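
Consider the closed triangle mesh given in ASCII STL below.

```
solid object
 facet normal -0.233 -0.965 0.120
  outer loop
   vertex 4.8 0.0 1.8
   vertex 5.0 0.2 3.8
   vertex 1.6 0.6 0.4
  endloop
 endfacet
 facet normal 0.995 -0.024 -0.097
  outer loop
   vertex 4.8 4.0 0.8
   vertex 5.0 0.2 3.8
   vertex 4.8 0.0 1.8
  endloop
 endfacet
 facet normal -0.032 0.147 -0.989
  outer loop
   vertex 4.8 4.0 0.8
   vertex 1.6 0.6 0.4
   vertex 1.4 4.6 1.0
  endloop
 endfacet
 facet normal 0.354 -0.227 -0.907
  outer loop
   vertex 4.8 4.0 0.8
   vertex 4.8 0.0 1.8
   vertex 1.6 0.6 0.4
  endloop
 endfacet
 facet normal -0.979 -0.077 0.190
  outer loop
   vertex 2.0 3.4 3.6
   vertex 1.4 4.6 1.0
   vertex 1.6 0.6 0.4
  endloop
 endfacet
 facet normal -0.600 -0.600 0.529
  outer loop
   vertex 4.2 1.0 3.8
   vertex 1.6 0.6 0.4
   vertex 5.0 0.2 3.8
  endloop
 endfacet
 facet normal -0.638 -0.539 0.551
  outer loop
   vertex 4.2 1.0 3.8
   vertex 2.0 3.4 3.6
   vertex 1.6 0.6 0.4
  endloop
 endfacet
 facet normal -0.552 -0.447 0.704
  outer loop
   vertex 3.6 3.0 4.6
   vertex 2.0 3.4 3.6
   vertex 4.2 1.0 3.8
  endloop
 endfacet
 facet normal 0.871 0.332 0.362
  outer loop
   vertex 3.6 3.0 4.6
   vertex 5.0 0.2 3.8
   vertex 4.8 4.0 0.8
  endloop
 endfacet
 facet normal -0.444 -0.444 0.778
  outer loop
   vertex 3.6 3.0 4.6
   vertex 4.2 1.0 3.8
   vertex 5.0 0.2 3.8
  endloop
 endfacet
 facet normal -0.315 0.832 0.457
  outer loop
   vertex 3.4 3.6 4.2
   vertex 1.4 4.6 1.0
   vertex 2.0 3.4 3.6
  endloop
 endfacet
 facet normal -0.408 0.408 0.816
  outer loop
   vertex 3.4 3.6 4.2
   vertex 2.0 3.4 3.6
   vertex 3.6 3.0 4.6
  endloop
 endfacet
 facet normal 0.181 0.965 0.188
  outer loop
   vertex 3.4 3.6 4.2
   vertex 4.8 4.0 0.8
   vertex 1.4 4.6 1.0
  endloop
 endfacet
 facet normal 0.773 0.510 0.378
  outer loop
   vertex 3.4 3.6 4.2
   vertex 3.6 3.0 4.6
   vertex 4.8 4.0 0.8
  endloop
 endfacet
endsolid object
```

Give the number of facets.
14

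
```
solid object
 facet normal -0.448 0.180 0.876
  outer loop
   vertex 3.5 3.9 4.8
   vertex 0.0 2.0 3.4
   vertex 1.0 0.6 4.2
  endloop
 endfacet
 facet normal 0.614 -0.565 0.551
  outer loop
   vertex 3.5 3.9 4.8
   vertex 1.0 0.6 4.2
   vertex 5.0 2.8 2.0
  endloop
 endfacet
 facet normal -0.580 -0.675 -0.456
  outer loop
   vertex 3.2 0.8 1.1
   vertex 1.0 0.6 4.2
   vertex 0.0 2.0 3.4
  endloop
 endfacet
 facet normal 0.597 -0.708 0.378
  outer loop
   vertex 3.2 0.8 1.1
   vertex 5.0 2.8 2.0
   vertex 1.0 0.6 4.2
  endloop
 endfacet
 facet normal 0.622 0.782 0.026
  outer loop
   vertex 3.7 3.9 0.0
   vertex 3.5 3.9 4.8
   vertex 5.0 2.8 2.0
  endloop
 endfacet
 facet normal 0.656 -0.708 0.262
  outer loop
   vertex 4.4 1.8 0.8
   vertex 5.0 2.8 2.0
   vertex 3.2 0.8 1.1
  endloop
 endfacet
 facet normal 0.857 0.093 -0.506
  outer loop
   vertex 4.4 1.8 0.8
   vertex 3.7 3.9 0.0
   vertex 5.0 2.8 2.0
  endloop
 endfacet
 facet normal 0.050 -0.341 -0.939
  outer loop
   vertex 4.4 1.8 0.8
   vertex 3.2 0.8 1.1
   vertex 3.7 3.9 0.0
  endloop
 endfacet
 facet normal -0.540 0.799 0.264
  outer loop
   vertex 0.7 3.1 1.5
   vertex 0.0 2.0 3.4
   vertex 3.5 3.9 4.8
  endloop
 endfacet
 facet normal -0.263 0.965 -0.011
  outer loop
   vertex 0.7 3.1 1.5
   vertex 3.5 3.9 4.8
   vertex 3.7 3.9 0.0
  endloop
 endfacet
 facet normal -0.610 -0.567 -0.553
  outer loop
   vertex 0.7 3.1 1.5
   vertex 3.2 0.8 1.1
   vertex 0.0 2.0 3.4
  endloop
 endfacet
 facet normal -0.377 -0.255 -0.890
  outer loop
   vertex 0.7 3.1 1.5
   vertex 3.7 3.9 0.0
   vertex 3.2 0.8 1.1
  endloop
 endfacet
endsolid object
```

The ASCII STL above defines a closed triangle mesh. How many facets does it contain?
12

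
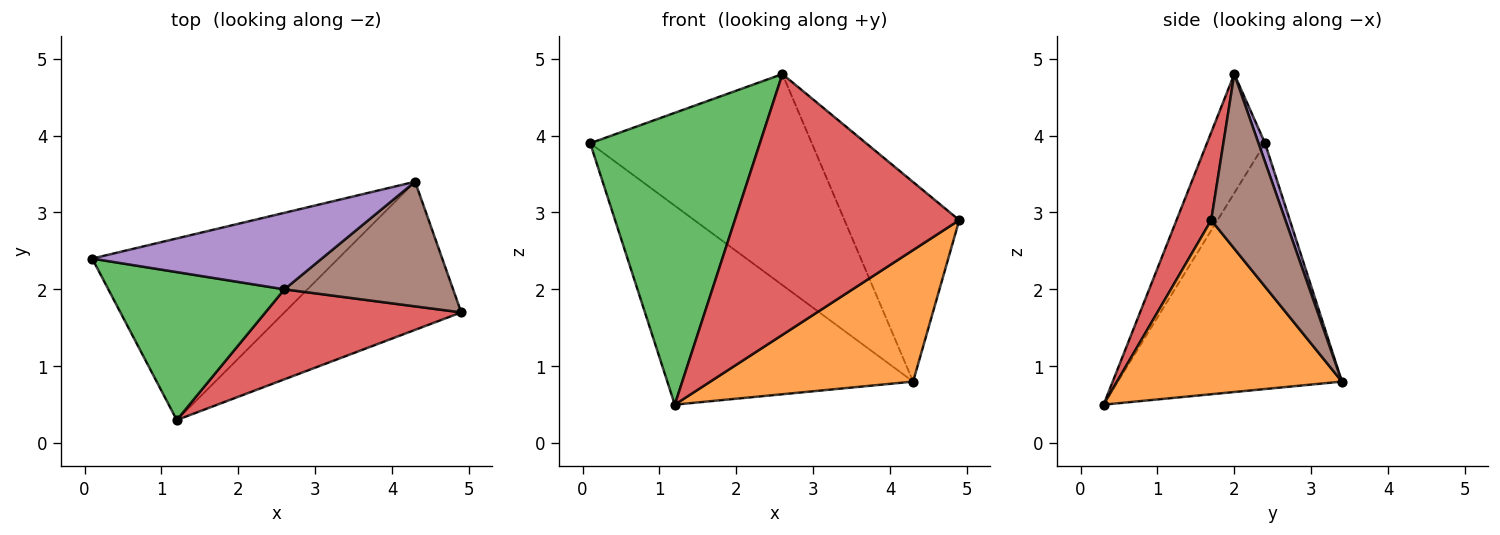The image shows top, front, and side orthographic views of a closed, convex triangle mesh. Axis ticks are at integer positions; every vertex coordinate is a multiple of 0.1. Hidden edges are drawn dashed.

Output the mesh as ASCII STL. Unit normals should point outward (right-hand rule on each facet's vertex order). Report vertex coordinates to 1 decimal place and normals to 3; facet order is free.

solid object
 facet normal -0.559 0.613 -0.559
  outer loop
   vertex 4.3 3.4 0.8
   vertex 1.2 0.3 0.5
   vertex 0.1 2.4 3.9
  endloop
 endfacet
 facet normal 0.593 -0.535 -0.602
  outer loop
   vertex 4.3 3.4 0.8
   vertex 4.9 1.7 2.9
   vertex 1.2 0.3 0.5
  endloop
 endfacet
 facet normal -0.292 -0.853 0.432
  outer loop
   vertex 2.6 2.0 4.8
   vertex 0.1 2.4 3.9
   vertex 1.2 0.3 0.5
  endloop
 endfacet
 facet normal 0.145 -0.935 0.323
  outer loop
   vertex 2.6 2.0 4.8
   vertex 1.2 0.3 0.5
   vertex 4.9 1.7 2.9
  endloop
 endfacet
 facet normal 0.028 0.940 0.341
  outer loop
   vertex 2.6 2.0 4.8
   vertex 4.3 3.4 0.8
   vertex 0.1 2.4 3.9
  endloop
 endfacet
 facet normal 0.481 0.744 0.465
  outer loop
   vertex 2.6 2.0 4.8
   vertex 4.9 1.7 2.9
   vertex 4.3 3.4 0.8
  endloop
 endfacet
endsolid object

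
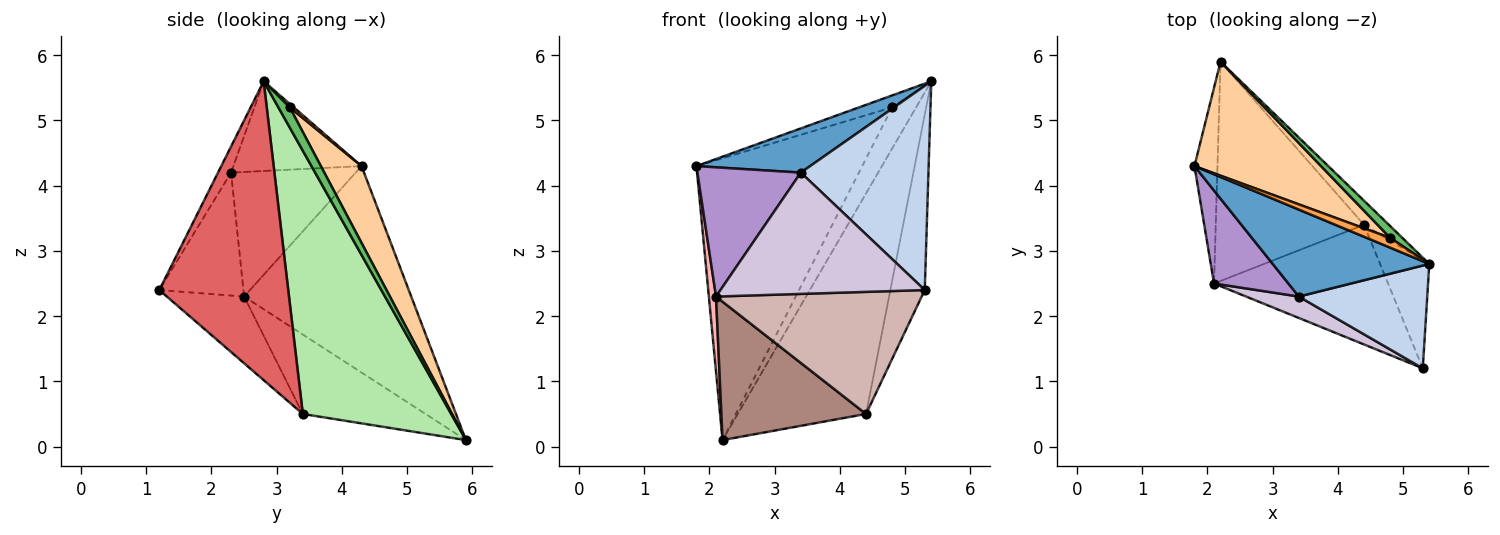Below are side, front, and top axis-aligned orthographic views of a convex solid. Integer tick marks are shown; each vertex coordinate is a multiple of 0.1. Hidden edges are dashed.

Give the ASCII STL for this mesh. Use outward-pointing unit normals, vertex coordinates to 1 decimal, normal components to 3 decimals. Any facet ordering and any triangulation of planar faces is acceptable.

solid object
 facet normal -0.455 -0.404 0.794
  outer loop
   vertex 3.4 2.3 4.2
   vertex 5.4 2.8 5.6
   vertex 1.8 4.3 4.3
  endloop
 endfacet
 facet normal -0.091 -0.890 0.448
  outer loop
   vertex 3.4 2.3 4.2
   vertex 5.3 1.2 2.4
   vertex 5.4 2.8 5.6
  endloop
 endfacet
 facet normal 0.093 0.771 0.630
  outer loop
   vertex 4.8 3.2 5.2
   vertex 1.8 4.3 4.3
   vertex 5.4 2.8 5.6
  endloop
 endfacet
 facet normal 0.222 0.904 0.366
  outer loop
   vertex 4.8 3.2 5.2
   vertex 2.2 5.9 0.1
   vertex 1.8 4.3 4.3
  endloop
 endfacet
 facet normal 0.415 0.874 0.251
  outer loop
   vertex 4.8 3.2 5.2
   vertex 5.4 2.8 5.6
   vertex 2.2 5.9 0.1
  endloop
 endfacet
 facet normal 0.754 0.653 -0.071
  outer loop
   vertex 4.4 3.4 0.5
   vertex 2.2 5.9 0.1
   vertex 5.4 2.8 5.6
  endloop
 endfacet
 facet normal 0.954 0.255 -0.157
  outer loop
   vertex 4.4 3.4 0.5
   vertex 5.4 2.8 5.6
   vertex 5.3 1.2 2.4
  endloop
 endfacet
 facet normal -0.993 -0.042 -0.111
  outer loop
   vertex 2.1 2.5 2.3
   vertex 1.8 4.3 4.3
   vertex 2.2 5.9 0.1
  endloop
 endfacet
 facet normal -0.699 -0.580 0.417
  outer loop
   vertex 2.1 2.5 2.3
   vertex 3.4 2.3 4.2
   vertex 1.8 4.3 4.3
  endloop
 endfacet
 facet normal -0.376 -0.913 0.161
  outer loop
   vertex 2.1 2.5 2.3
   vertex 5.3 1.2 2.4
   vertex 3.4 2.3 4.2
  endloop
 endfacet
 facet normal -0.413 -0.486 -0.770
  outer loop
   vertex 2.1 2.5 2.3
   vertex 2.2 5.9 0.1
   vertex 4.4 3.4 0.5
  endloop
 endfacet
 facet normal -0.259 -0.690 -0.676
  outer loop
   vertex 2.1 2.5 2.3
   vertex 4.4 3.4 0.5
   vertex 5.3 1.2 2.4
  endloop
 endfacet
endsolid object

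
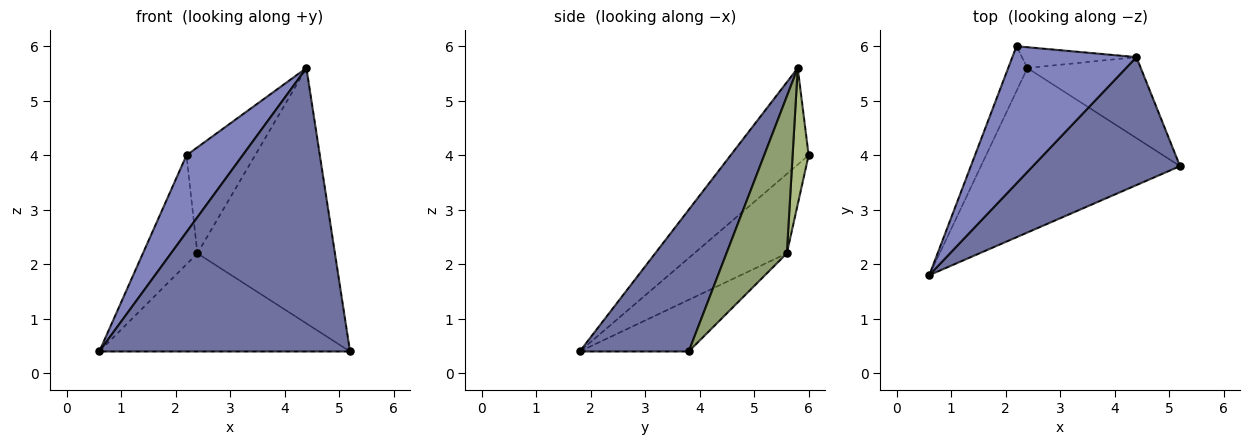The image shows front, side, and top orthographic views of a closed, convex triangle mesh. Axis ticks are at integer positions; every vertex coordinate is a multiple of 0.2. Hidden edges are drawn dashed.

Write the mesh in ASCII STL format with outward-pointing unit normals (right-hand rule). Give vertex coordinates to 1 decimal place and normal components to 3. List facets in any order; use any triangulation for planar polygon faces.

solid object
 facet normal 0.368 -0.847 0.383
  outer loop
   vertex 4.4 5.8 5.6
   vertex 0.6 1.8 0.4
   vertex 5.2 3.8 0.4
  endloop
 endfacet
 facet normal -0.562 -0.405 0.722
  outer loop
   vertex 4.4 5.8 5.6
   vertex 2.2 6.0 4.0
   vertex 0.6 1.8 0.4
  endloop
 endfacet
 facet normal -0.217 0.500 -0.838
  outer loop
   vertex 2.4 5.6 2.2
   vertex 5.2 3.8 0.4
   vertex 0.6 1.8 0.4
  endloop
 endfacet
 facet normal -0.844 0.496 -0.204
  outer loop
   vertex 2.4 5.6 2.2
   vertex 0.6 1.8 0.4
   vertex 2.2 6.0 4.0
  endloop
 endfacet
 facet normal 0.386 0.879 -0.279
  outer loop
   vertex 2.4 5.6 2.2
   vertex 4.4 5.8 5.6
   vertex 5.2 3.8 0.4
  endloop
 endfacet
 facet normal 0.223 0.956 -0.188
  outer loop
   vertex 2.4 5.6 2.2
   vertex 2.2 6.0 4.0
   vertex 4.4 5.8 5.6
  endloop
 endfacet
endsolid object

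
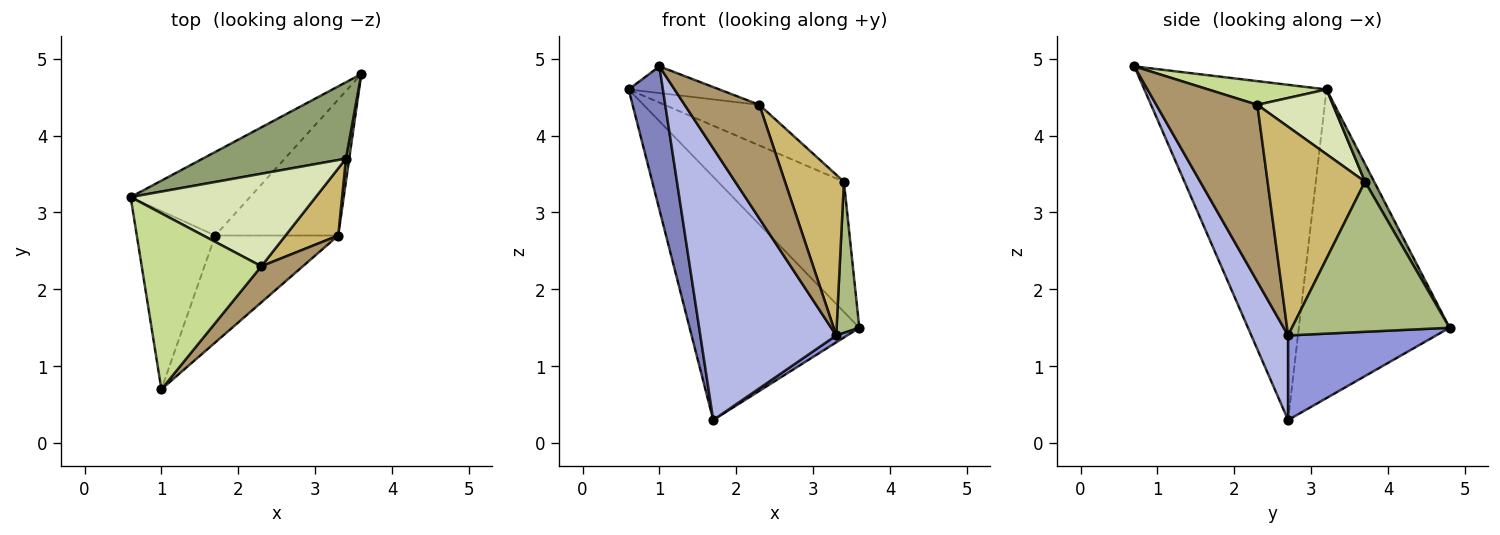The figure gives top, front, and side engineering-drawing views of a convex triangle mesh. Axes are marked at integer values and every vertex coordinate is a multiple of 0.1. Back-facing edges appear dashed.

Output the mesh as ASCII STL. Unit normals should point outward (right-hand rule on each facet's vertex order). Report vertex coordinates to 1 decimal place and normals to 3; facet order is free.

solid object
 facet normal -0.643 0.724 -0.249
  outer loop
   vertex 1.7 2.7 0.3
   vertex 0.6 3.2 4.6
   vertex 3.6 4.8 1.5
  endloop
 endfacet
 facet normal -0.958 -0.180 -0.224
  outer loop
   vertex 1.7 2.7 0.3
   vertex 1.0 0.7 4.9
   vertex 0.6 3.2 4.6
  endloop
 endfacet
 facet normal 0.566 -0.042 -0.823
  outer loop
   vertex 3.3 2.7 1.4
   vertex 1.7 2.7 0.3
   vertex 3.6 4.8 1.5
  endloop
 endfacet
 facet normal 0.244 -0.902 -0.355
  outer loop
   vertex 3.3 2.7 1.4
   vertex 1.0 0.7 4.9
   vertex 1.7 2.7 0.3
  endloop
 endfacet
 facet normal 0.063 0.861 0.505
  outer loop
   vertex 3.4 3.7 3.4
   vertex 3.6 4.8 1.5
   vertex 0.6 3.2 4.6
  endloop
 endfacet
 facet normal 0.990 -0.142 0.022
  outer loop
   vertex 3.4 3.7 3.4
   vertex 3.3 2.7 1.4
   vertex 3.6 4.8 1.5
  endloop
 endfacet
 facet normal 0.192 0.147 0.970
  outer loop
   vertex 2.3 2.3 4.4
   vertex 0.6 3.2 4.6
   vertex 1.0 0.7 4.9
  endloop
 endfacet
 facet normal 0.305 0.383 0.872
  outer loop
   vertex 2.3 2.3 4.4
   vertex 3.4 3.7 3.4
   vertex 0.6 3.2 4.6
  endloop
 endfacet
 facet normal 0.790 -0.584 0.186
  outer loop
   vertex 2.3 2.3 4.4
   vertex 1.0 0.7 4.9
   vertex 3.3 2.7 1.4
  endloop
 endfacet
 facet normal 0.836 -0.506 0.211
  outer loop
   vertex 2.3 2.3 4.4
   vertex 3.3 2.7 1.4
   vertex 3.4 3.7 3.4
  endloop
 endfacet
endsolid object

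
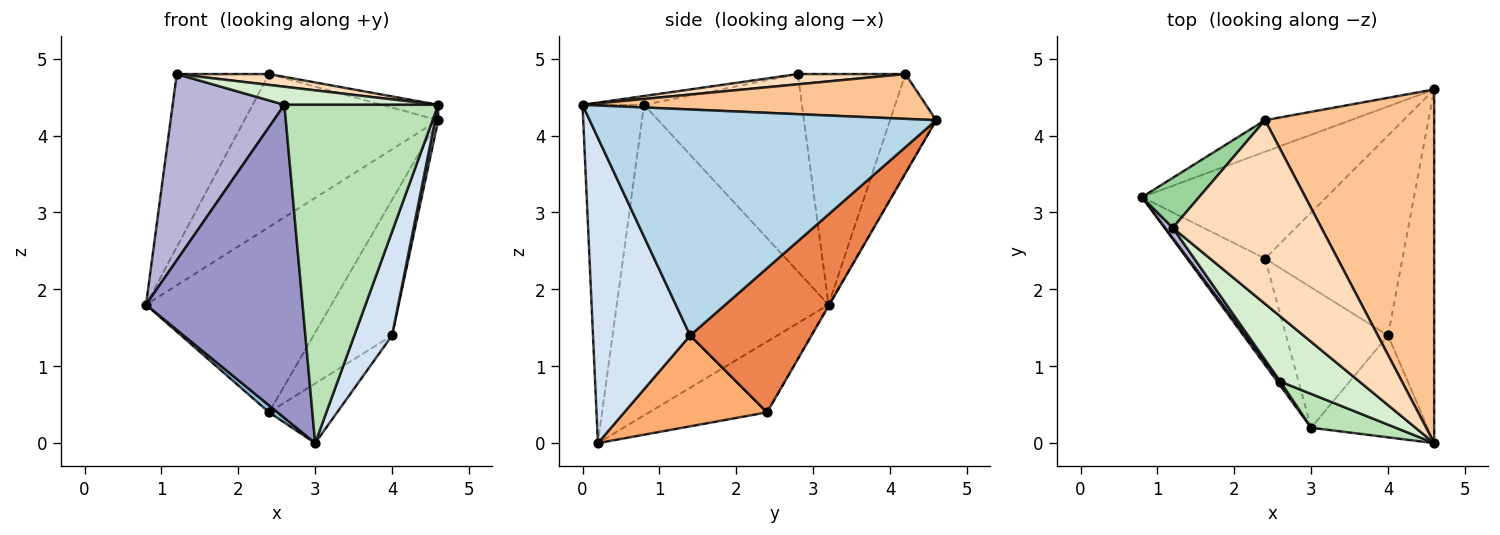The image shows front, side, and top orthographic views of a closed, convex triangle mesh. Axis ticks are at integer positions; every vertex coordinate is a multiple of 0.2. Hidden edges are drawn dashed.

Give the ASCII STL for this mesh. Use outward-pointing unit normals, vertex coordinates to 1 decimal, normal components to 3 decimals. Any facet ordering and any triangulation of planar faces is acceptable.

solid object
 facet normal -0.004 0.866 -0.499
  outer loop
   vertex 2.4 2.4 0.4
   vertex 0.8 3.2 1.8
   vertex 4.6 4.6 4.2
  endloop
 endfacet
 facet normal -0.671 -0.049 -0.740
  outer loop
   vertex 2.4 2.4 0.4
   vertex 3.0 0.2 0.0
   vertex 0.8 3.2 1.8
  endloop
 endfacet
 facet normal 0.980 -0.009 -0.200
  outer loop
   vertex 4.0 1.4 1.4
   vertex 4.6 4.6 4.2
   vertex 4.6 0.0 4.4
  endloop
 endfacet
 facet normal 0.878 -0.341 -0.335
  outer loop
   vertex 4.0 1.4 1.4
   vertex 4.6 0.0 4.4
   vertex 3.0 0.2 0.0
  endloop
 endfacet
 facet normal 0.656 0.424 -0.625
  outer loop
   vertex 4.0 1.4 1.4
   vertex 2.4 2.4 0.4
   vertex 4.6 4.6 4.2
  endloop
 endfacet
 facet normal 0.634 0.302 -0.712
  outer loop
   vertex 4.0 1.4 1.4
   vertex 3.0 0.2 0.0
   vertex 2.4 2.4 0.4
  endloop
 endfacet
 facet normal 0.256 0.042 0.966
  outer loop
   vertex 2.4 4.2 4.8
   vertex 4.6 0.0 4.4
   vertex 4.6 4.6 4.2
  endloop
 endfacet
 facet normal 0.069 -0.059 0.996
  outer loop
   vertex 2.4 4.2 4.8
   vertex 1.2 2.8 4.8
   vertex 4.6 0.0 4.4
  endloop
 endfacet
 facet normal -0.227 0.954 -0.197
  outer loop
   vertex 2.4 4.2 4.8
   vertex 4.6 4.6 4.2
   vertex 0.8 3.2 1.8
  endloop
 endfacet
 facet normal -0.746 0.640 0.185
  outer loop
   vertex 2.4 4.2 4.8
   vertex 0.8 3.2 1.8
   vertex 1.2 2.8 4.8
  endloop
 endfacet
 facet normal -0.370 -0.925 0.092
  outer loop
   vertex 2.6 0.8 4.4
   vertex 3.0 0.2 0.0
   vertex 4.6 0.0 4.4
  endloop
 endfacet
 facet normal -0.106 -0.266 0.958
  outer loop
   vertex 2.6 0.8 4.4
   vertex 4.6 0.0 4.4
   vertex 1.2 2.8 4.8
  endloop
 endfacet
 facet normal -0.804 -0.594 0.008
  outer loop
   vertex 2.6 0.8 4.4
   vertex 0.8 3.2 1.8
   vertex 3.0 0.2 0.0
  endloop
 endfacet
 facet normal -0.816 -0.577 0.032
  outer loop
   vertex 2.6 0.8 4.4
   vertex 1.2 2.8 4.8
   vertex 0.8 3.2 1.8
  endloop
 endfacet
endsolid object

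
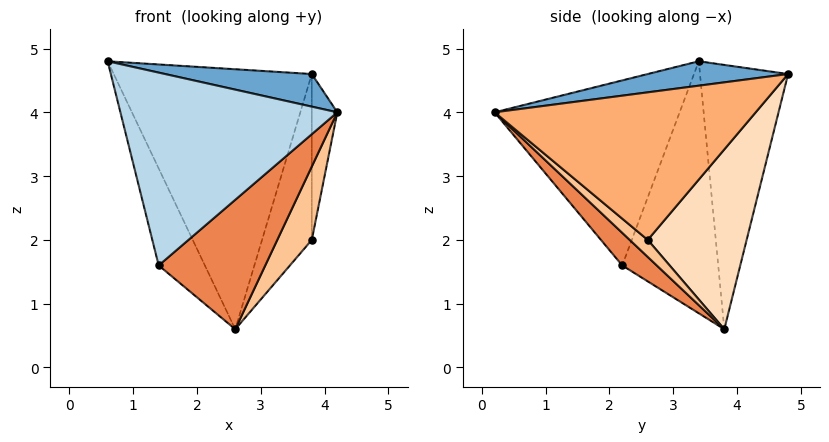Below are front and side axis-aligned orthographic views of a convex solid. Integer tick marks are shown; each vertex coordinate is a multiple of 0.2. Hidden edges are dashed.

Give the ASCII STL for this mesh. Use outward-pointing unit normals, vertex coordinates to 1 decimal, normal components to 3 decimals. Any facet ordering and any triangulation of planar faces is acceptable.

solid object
 facet normal 0.114 -0.119 0.986
  outer loop
   vertex 3.8 4.8 4.6
   vertex 0.6 3.4 4.8
   vertex 4.2 0.2 4.0
  endloop
 endfacet
 facet normal -0.404 0.909 -0.106
  outer loop
   vertex 2.6 3.8 0.6
   vertex 0.6 3.4 4.8
   vertex 3.8 4.8 4.6
  endloop
 endfacet
 facet normal -0.644 -0.755 0.122
  outer loop
   vertex 1.4 2.2 1.6
   vertex 4.2 0.2 4.0
   vertex 0.6 3.4 4.8
  endloop
 endfacet
 facet normal -0.840 0.404 -0.362
  outer loop
   vertex 1.4 2.2 1.6
   vertex 0.6 3.4 4.8
   vertex 2.6 3.8 0.6
  endloop
 endfacet
 facet normal 0.202 -0.624 -0.755
  outer loop
   vertex 1.4 2.2 1.6
   vertex 2.6 3.8 0.6
   vertex 4.2 0.2 4.0
  endloop
 endfacet
 facet normal 0.992 0.097 -0.082
  outer loop
   vertex 3.8 2.6 2.0
   vertex 3.8 4.8 4.6
   vertex 4.2 0.2 4.0
  endloop
 endfacet
 facet normal 0.303 -0.580 -0.756
  outer loop
   vertex 3.8 2.6 2.0
   vertex 4.2 0.2 4.0
   vertex 2.6 3.8 0.6
  endloop
 endfacet
 facet normal 0.835 0.420 -0.356
  outer loop
   vertex 3.8 2.6 2.0
   vertex 2.6 3.8 0.6
   vertex 3.8 4.8 4.6
  endloop
 endfacet
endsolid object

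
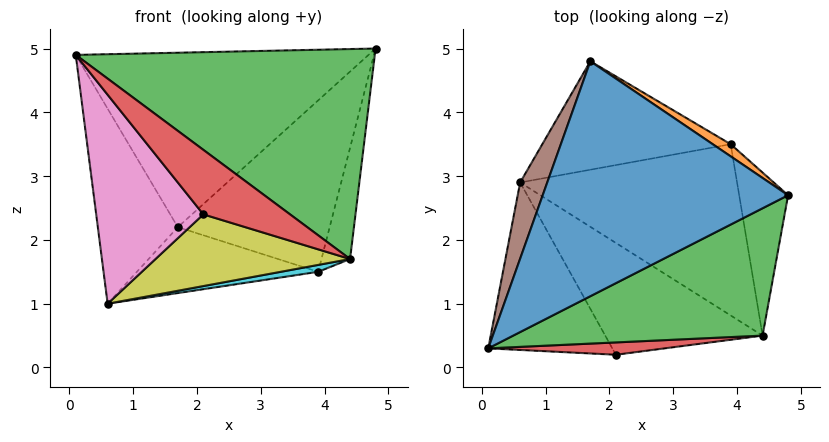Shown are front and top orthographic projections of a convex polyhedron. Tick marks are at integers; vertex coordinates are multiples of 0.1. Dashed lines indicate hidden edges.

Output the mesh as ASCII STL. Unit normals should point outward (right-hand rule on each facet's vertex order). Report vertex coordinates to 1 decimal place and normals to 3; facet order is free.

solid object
 facet normal -0.306 0.567 0.764
  outer loop
   vertex 1.7 4.8 2.2
   vertex 0.1 0.3 4.9
   vertex 4.8 2.7 5.0
  endloop
 endfacet
 facet normal 0.522 0.851 0.060
  outer loop
   vertex 3.9 3.5 1.5
   vertex 1.7 4.8 2.2
   vertex 4.8 2.7 5.0
  endloop
 endfacet
 facet normal 0.392 -0.787 0.477
  outer loop
   vertex 4.4 0.5 1.7
   vertex 4.8 2.7 5.0
   vertex 0.1 0.3 4.9
  endloop
 endfacet
 facet normal 0.182 -0.966 0.184
  outer loop
   vertex 4.4 0.5 1.7
   vertex 0.1 0.3 4.9
   vertex 2.1 0.2 2.4
  endloop
 endfacet
 facet normal 0.966 0.147 -0.215
  outer loop
   vertex 4.4 0.5 1.7
   vertex 3.9 3.5 1.5
   vertex 4.8 2.7 5.0
  endloop
 endfacet
 facet normal -0.895 0.416 0.162
  outer loop
   vertex 0.6 2.9 1.0
   vertex 0.1 0.3 4.9
   vertex 1.7 4.8 2.2
  endloop
 endfacet
 facet normal -0.634 -0.603 -0.483
  outer loop
   vertex 0.6 2.9 1.0
   vertex 2.1 0.2 2.4
   vertex 0.1 0.3 4.9
  endloop
 endfacet
 facet normal 0.035 0.519 -0.854
  outer loop
   vertex 0.6 2.9 1.0
   vertex 1.7 4.8 2.2
   vertex 3.9 3.5 1.5
  endloop
 endfacet
 facet normal -0.183 -0.531 -0.828
  outer loop
   vertex 0.6 2.9 1.0
   vertex 4.4 0.5 1.7
   vertex 2.1 0.2 2.4
  endloop
 endfacet
 facet normal 0.157 -0.040 -0.987
  outer loop
   vertex 0.6 2.9 1.0
   vertex 3.9 3.5 1.5
   vertex 4.4 0.5 1.7
  endloop
 endfacet
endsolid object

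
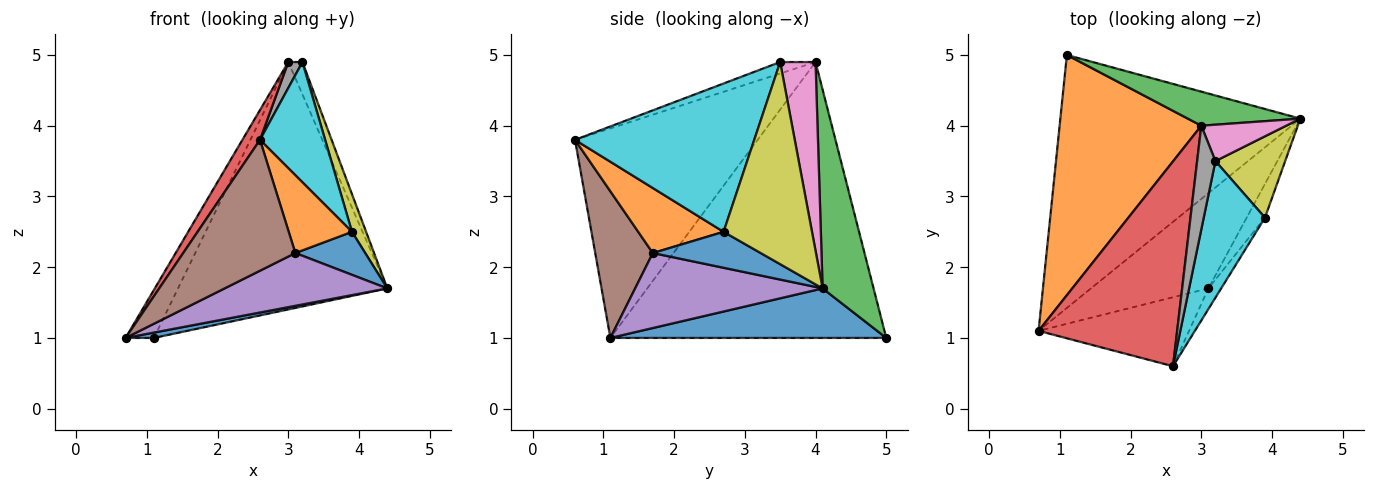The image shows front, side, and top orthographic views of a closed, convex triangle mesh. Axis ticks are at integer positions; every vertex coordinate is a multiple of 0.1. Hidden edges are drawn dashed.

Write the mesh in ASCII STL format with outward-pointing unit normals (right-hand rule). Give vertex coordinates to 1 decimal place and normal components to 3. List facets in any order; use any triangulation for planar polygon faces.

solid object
 facet normal 0.202 -0.021 -0.979
  outer loop
   vertex 1.1 5.0 1.0
   vertex 4.4 4.1 1.7
   vertex 0.7 1.1 1.0
  endloop
 endfacet
 facet normal -0.886 0.091 0.455
  outer loop
   vertex 3.0 4.0 4.9
   vertex 1.1 5.0 1.0
   vertex 0.7 1.1 1.0
  endloop
 endfacet
 facet normal 0.234 0.963 0.133
  outer loop
   vertex 3.0 4.0 4.9
   vertex 4.4 4.1 1.7
   vertex 1.1 5.0 1.0
  endloop
 endfacet
 facet normal -0.831 -0.080 0.550
  outer loop
   vertex 2.6 0.6 3.8
   vertex 3.0 4.0 4.9
   vertex 0.7 1.1 1.0
  endloop
 endfacet
 facet normal 0.488 -0.423 -0.764
  outer loop
   vertex 3.1 1.7 2.2
   vertex 0.7 1.1 1.0
   vertex 4.4 4.1 1.7
  endloop
 endfacet
 facet normal 0.414 -0.805 -0.424
  outer loop
   vertex 3.1 1.7 2.2
   vertex 2.6 0.6 3.8
   vertex 0.7 1.1 1.0
  endloop
 endfacet
 facet normal 0.857 0.343 0.386
  outer loop
   vertex 3.2 3.5 4.9
   vertex 4.4 4.1 1.7
   vertex 3.0 4.0 4.9
  endloop
 endfacet
 facet normal -0.518 -0.207 0.830
  outer loop
   vertex 3.2 3.5 4.9
   vertex 3.0 4.0 4.9
   vertex 2.6 0.6 3.8
  endloop
 endfacet
 facet normal 0.935 -0.150 0.322
  outer loop
   vertex 3.9 2.7 2.5
   vertex 4.4 4.1 1.7
   vertex 3.2 3.5 4.9
  endloop
 endfacet
 facet normal 0.876 -0.318 0.362
  outer loop
   vertex 3.9 2.7 2.5
   vertex 3.2 3.5 4.9
   vertex 2.6 0.6 3.8
  endloop
 endfacet
 facet normal 0.772 -0.500 -0.392
  outer loop
   vertex 3.9 2.7 2.5
   vertex 3.1 1.7 2.2
   vertex 4.4 4.1 1.7
  endloop
 endfacet
 facet normal 0.794 -0.588 -0.156
  outer loop
   vertex 3.9 2.7 2.5
   vertex 2.6 0.6 3.8
   vertex 3.1 1.7 2.2
  endloop
 endfacet
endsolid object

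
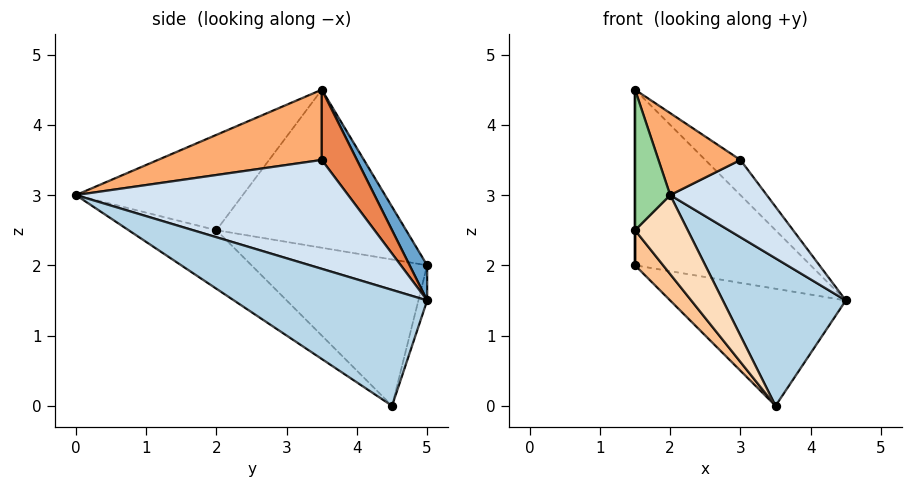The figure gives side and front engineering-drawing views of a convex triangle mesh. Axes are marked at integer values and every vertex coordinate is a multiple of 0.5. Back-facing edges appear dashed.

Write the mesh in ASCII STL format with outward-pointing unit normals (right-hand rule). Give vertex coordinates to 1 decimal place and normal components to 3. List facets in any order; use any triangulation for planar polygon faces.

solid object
 facet normal 0.085 0.854 0.513
  outer loop
   vertex 1.5 3.5 4.5
   vertex 4.5 5.0 1.5
   vertex 1.5 5.0 2.0
  endloop
 endfacet
 facet normal -0.048 0.957 -0.287
  outer loop
   vertex 3.5 4.5 0.0
   vertex 1.5 5.0 2.0
   vertex 4.5 5.0 1.5
  endloop
 endfacet
 facet normal 0.788 -0.501 -0.358
  outer loop
   vertex 3.5 4.5 0.0
   vertex 4.5 5.0 1.5
   vertex 2.0 0.0 3.0
  endloop
 endfacet
 facet normal 0.857 -0.304 0.415
  outer loop
   vertex 3.0 3.5 3.5
   vertex 2.0 0.0 3.0
   vertex 4.5 5.0 1.5
  endloop
 endfacet
 facet normal 0.485 0.485 0.728
  outer loop
   vertex 3.0 3.5 3.5
   vertex 4.5 5.0 1.5
   vertex 1.5 3.5 4.5
  endloop
 endfacet
 facet normal 0.535 -0.267 0.802
  outer loop
   vertex 3.0 3.5 3.5
   vertex 1.5 3.5 4.5
   vertex 2.0 0.0 3.0
  endloop
 endfacet
 facet normal -0.717 -0.115 -0.688
  outer loop
   vertex 1.5 2.0 2.5
   vertex 1.5 5.0 2.0
   vertex 3.5 4.5 0.0
  endloop
 endfacet
 facet normal -0.549 -0.329 -0.768
  outer loop
   vertex 1.5 2.0 2.5
   vertex 3.5 4.5 0.0
   vertex 2.0 0.0 3.0
  endloop
 endfacet
 facet normal -1.000 0.000 0.000
  outer loop
   vertex 1.5 2.0 2.5
   vertex 1.5 3.5 4.5
   vertex 1.5 5.0 2.0
  endloop
 endfacet
 facet normal -0.967 -0.204 0.153
  outer loop
   vertex 1.5 2.0 2.5
   vertex 2.0 0.0 3.0
   vertex 1.5 3.5 4.5
  endloop
 endfacet
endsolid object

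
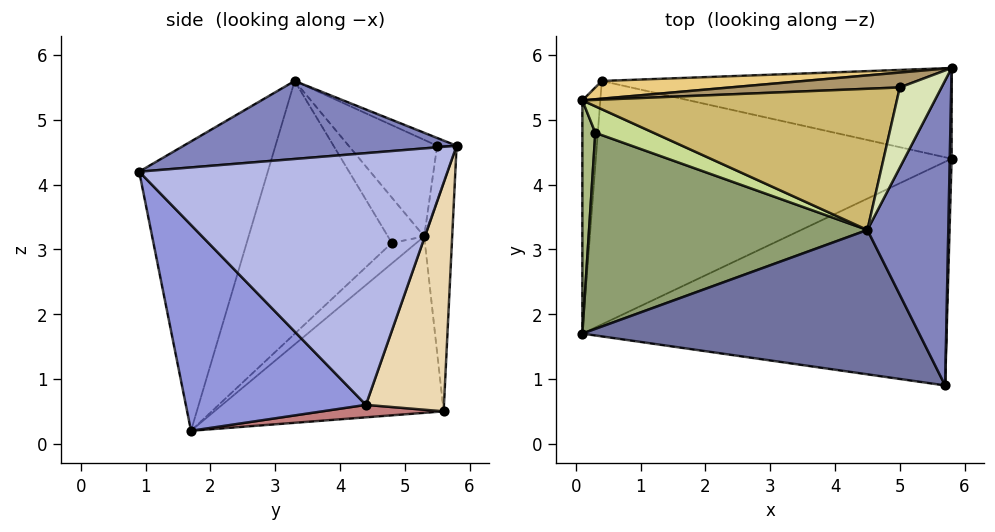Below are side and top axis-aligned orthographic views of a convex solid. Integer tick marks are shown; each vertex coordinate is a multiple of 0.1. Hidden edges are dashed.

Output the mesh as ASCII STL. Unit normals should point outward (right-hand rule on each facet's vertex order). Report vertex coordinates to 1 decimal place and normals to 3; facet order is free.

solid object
 facet normal -0.517 -0.609 0.602
  outer loop
   vertex 4.5 3.3 5.6
   vertex 0.1 1.7 0.2
   vertex 5.7 0.9 4.2
  endloop
 endfacet
 facet normal 0.692 -0.073 0.718
  outer loop
   vertex 4.5 3.3 5.6
   vertex 5.7 0.9 4.2
   vertex 5.8 5.8 4.6
  endloop
 endfacet
 facet normal 0.364 -0.673 -0.644
  outer loop
   vertex 5.8 4.4 0.6
   vertex 5.7 0.9 4.2
   vertex 0.1 1.7 0.2
  endloop
 endfacet
 facet normal 1.000 -0.021 0.007
  outer loop
   vertex 5.8 4.4 0.6
   vertex 5.8 5.8 4.6
   vertex 5.7 0.9 4.2
  endloop
 endfacet
 facet normal -0.564 -0.544 0.621
  outer loop
   vertex 0.3 4.8 3.1
   vertex 0.1 1.7 0.2
   vertex 4.5 3.3 5.6
  endloop
 endfacet
 facet normal -0.772 -0.407 0.488
  outer loop
   vertex 0.3 4.8 3.1
   vertex 0.1 5.3 3.2
   vertex 0.1 1.7 0.2
  endloop
 endfacet
 facet normal -0.569 -0.374 0.732
  outer loop
   vertex 0.3 4.8 3.1
   vertex 4.5 3.3 5.6
   vertex 0.1 5.3 3.2
  endloop
 endfacet
 facet normal -0.165 0.439 0.883
  outer loop
   vertex 5.0 5.5 4.6
   vertex 4.5 3.3 5.6
   vertex 5.8 5.8 4.6
  endloop
 endfacet
 facet normal -0.237 0.631 0.738
  outer loop
   vertex 5.0 5.5 4.6
   vertex 5.8 5.8 4.6
   vertex 0.1 5.3 3.2
  endloop
 endfacet
 facet normal -0.262 0.448 0.855
  outer loop
   vertex 5.0 5.5 4.6
   vertex 0.1 5.3 3.2
   vertex 4.5 3.3 5.6
  endloop
 endfacet
 facet normal -0.111 0.989 0.098
  outer loop
   vertex 0.4 5.6 0.5
   vertex 0.1 5.3 3.2
   vertex 5.8 5.8 4.6
  endloop
 endfacet
 facet normal 0.211 0.923 -0.323
  outer loop
   vertex 0.4 5.6 0.5
   vertex 5.8 5.8 4.6
   vertex 5.8 4.4 0.6
  endloop
 endfacet
 facet normal -0.991 0.084 -0.101
  outer loop
   vertex 0.4 5.6 0.5
   vertex 0.1 1.7 0.2
   vertex 0.1 5.3 3.2
  endloop
 endfacet
 facet normal 0.035 0.074 -0.997
  outer loop
   vertex 0.4 5.6 0.5
   vertex 5.8 4.4 0.6
   vertex 0.1 1.7 0.2
  endloop
 endfacet
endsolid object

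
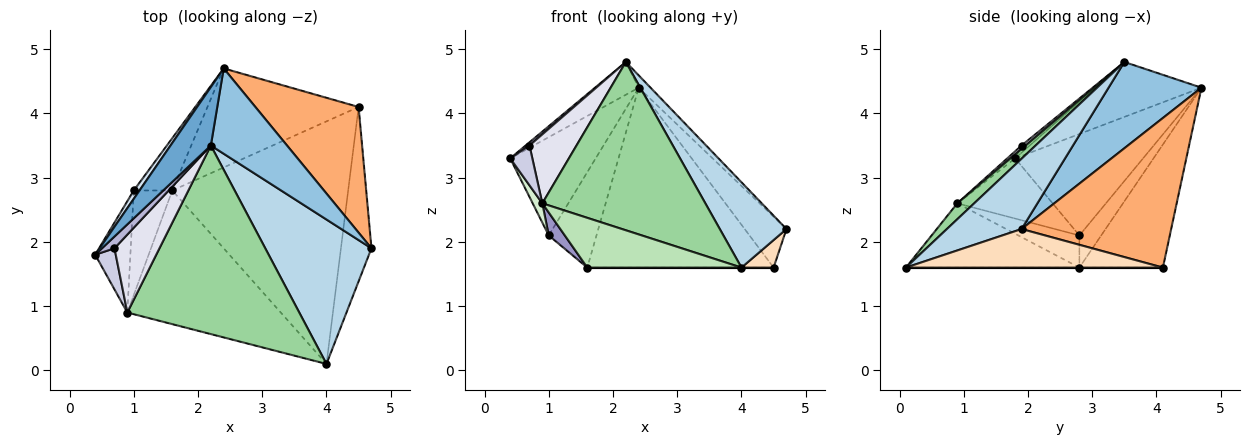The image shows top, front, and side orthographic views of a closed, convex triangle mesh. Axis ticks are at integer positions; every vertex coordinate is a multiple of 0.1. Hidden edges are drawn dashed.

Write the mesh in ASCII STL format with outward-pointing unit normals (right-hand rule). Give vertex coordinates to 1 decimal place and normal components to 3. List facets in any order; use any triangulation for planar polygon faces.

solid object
 facet normal -0.765 0.315 0.562
  outer loop
   vertex 2.2 3.5 4.8
   vertex 2.4 4.7 4.4
   vertex 0.4 1.8 3.3
  endloop
 endfacet
 facet normal 0.746 0.095 0.659
  outer loop
   vertex 2.2 3.5 4.8
   vertex 4.7 1.9 2.2
   vertex 2.4 4.7 4.4
  endloop
 endfacet
 facet normal 0.495 -0.442 0.748
  outer loop
   vertex 4.0 0.1 1.6
   vertex 4.7 1.9 2.2
   vertex 2.2 3.5 4.8
  endloop
 endfacet
 facet normal -0.831 0.555 0.047
  outer loop
   vertex 1.0 2.8 2.1
   vertex 0.4 1.8 3.3
   vertex 2.4 4.7 4.4
  endloop
 endfacet
 facet normal -0.372 0.814 -0.446
  outer loop
   vertex 1.0 2.8 2.1
   vertex 2.4 4.7 4.4
   vertex 1.6 2.8 1.6
  endloop
 endfacet
 facet normal 0.802 0.224 0.554
  outer loop
   vertex 4.5 4.1 1.6
   vertex 2.4 4.7 4.4
   vertex 4.7 1.9 2.2
  endloop
 endfacet
 facet normal -0.366 0.815 -0.449
  outer loop
   vertex 4.5 4.1 1.6
   vertex 1.6 2.8 1.6
   vertex 2.4 4.7 4.4
  endloop
 endfacet
 facet normal 0.780 -0.098 -0.618
  outer loop
   vertex 4.5 4.1 1.6
   vertex 4.7 1.9 2.2
   vertex 4.0 0.1 1.6
  endloop
 endfacet
 facet normal 0.000 0.000 -1.000
  outer loop
   vertex 4.5 4.1 1.6
   vertex 4.0 0.1 1.6
   vertex 1.6 2.8 1.6
  endloop
 endfacet
 facet normal 0.069 -0.664 0.744
  outer loop
   vertex 0.9 0.9 2.6
   vertex 4.0 0.1 1.6
   vertex 2.2 3.5 4.8
  endloop
 endfacet
 facet normal -0.365 -0.325 -0.872
  outer loop
   vertex 0.9 0.9 2.6
   vertex 1.6 2.8 1.6
   vertex 4.0 0.1 1.6
  endloop
 endfacet
 facet normal -0.860 -0.087 -0.503
  outer loop
   vertex 0.9 0.9 2.6
   vertex 0.4 1.8 3.3
   vertex 1.0 2.8 2.1
  endloop
 endfacet
 facet normal -0.631 -0.166 -0.758
  outer loop
   vertex 0.9 0.9 2.6
   vertex 1.0 2.8 2.1
   vertex 1.6 2.8 1.6
  endloop
 endfacet
 facet normal -0.486 -0.230 0.843
  outer loop
   vertex 0.7 1.9 3.5
   vertex 2.2 3.5 4.8
   vertex 0.4 1.8 3.3
  endloop
 endfacet
 facet normal -0.240 -0.676 0.697
  outer loop
   vertex 0.7 1.9 3.5
   vertex 0.4 1.8 3.3
   vertex 0.9 0.9 2.6
  endloop
 endfacet
 facet normal 0.058 -0.661 0.748
  outer loop
   vertex 0.7 1.9 3.5
   vertex 0.9 0.9 2.6
   vertex 2.2 3.5 4.8
  endloop
 endfacet
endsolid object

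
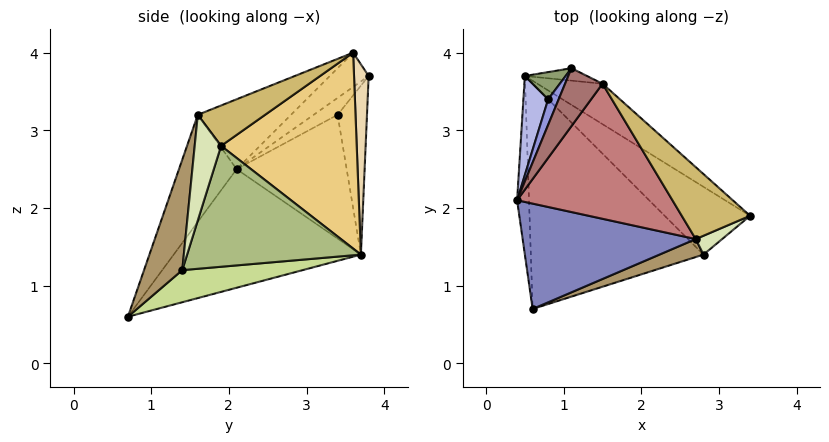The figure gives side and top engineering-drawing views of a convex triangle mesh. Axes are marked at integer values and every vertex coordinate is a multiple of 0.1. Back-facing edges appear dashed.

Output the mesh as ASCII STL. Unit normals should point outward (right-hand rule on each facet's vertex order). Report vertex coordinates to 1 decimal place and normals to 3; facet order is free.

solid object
 facet normal -0.995 -0.007 -0.100
  outer loop
   vertex 0.5 3.7 1.4
   vertex 0.6 0.7 0.6
   vertex 0.4 2.1 2.5
  endloop
 endfacet
 facet normal -0.332 -0.776 0.537
  outer loop
   vertex 2.7 1.6 3.2
   vertex 0.4 2.1 2.5
   vertex 0.6 0.7 0.6
  endloop
 endfacet
 facet normal -0.849 -0.023 0.528
  outer loop
   vertex 0.8 3.4 3.2
   vertex 0.4 2.1 2.5
   vertex 1.1 3.8 3.7
  endloop
 endfacet
 facet normal -0.962 0.192 0.192
  outer loop
   vertex 0.8 3.4 3.2
   vertex 0.5 3.7 1.4
   vertex 0.4 2.1 2.5
  endloop
 endfacet
 facet normal -0.891 0.399 0.215
  outer loop
   vertex 0.8 3.4 3.2
   vertex 1.1 3.8 3.7
   vertex 0.5 3.7 1.4
  endloop
 endfacet
 facet normal 0.617 0.655 -0.436
  outer loop
   vertex 2.8 1.4 1.2
   vertex 0.5 3.7 1.4
   vertex 3.4 1.9 2.8
  endloop
 endfacet
 facet normal 0.177 0.259 -0.950
  outer loop
   vertex 2.8 1.4 1.2
   vertex 0.6 0.7 0.6
   vertex 0.5 3.7 1.4
  endloop
 endfacet
 facet normal 0.444 -0.889 0.111
  outer loop
   vertex 2.8 1.4 1.2
   vertex 3.4 1.9 2.8
   vertex 2.7 1.6 3.2
  endloop
 endfacet
 facet normal 0.274 -0.955 0.109
  outer loop
   vertex 2.8 1.4 1.2
   vertex 2.7 1.6 3.2
   vertex 0.6 0.7 0.6
  endloop
 endfacet
 facet normal 0.508 -0.039 0.860
  outer loop
   vertex 1.5 3.6 4.0
   vertex 2.7 1.6 3.2
   vertex 3.4 1.9 2.8
  endloop
 endfacet
 facet normal 0.583 0.789 -0.194
  outer loop
   vertex 1.5 3.6 4.0
   vertex 3.4 1.9 2.8
   vertex 0.5 3.7 1.4
  endloop
 endfacet
 facet normal 0.543 0.821 -0.177
  outer loop
   vertex 1.5 3.6 4.0
   vertex 0.5 3.7 1.4
   vertex 1.1 3.8 3.7
  endloop
 endfacet
 facet normal -0.656 -0.236 0.717
  outer loop
   vertex 1.5 3.6 4.0
   vertex 1.1 3.8 3.7
   vertex 0.4 2.1 2.5
  endloop
 endfacet
 facet normal -0.350 -0.521 0.778
  outer loop
   vertex 1.5 3.6 4.0
   vertex 0.4 2.1 2.5
   vertex 2.7 1.6 3.2
  endloop
 endfacet
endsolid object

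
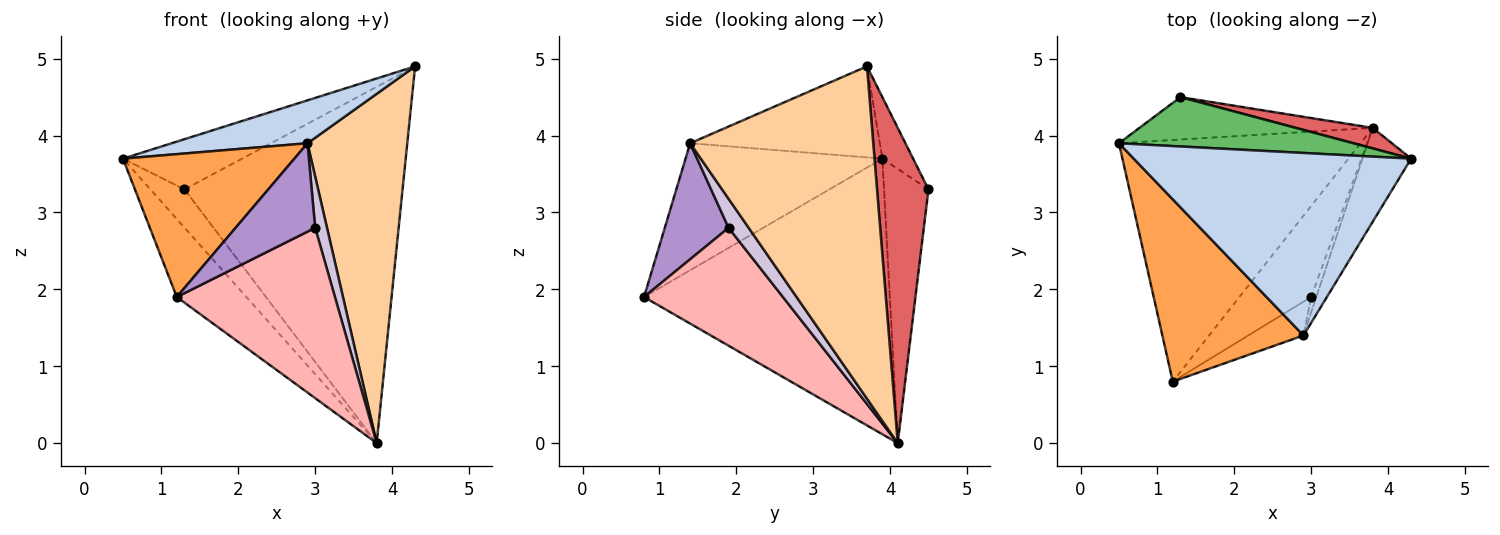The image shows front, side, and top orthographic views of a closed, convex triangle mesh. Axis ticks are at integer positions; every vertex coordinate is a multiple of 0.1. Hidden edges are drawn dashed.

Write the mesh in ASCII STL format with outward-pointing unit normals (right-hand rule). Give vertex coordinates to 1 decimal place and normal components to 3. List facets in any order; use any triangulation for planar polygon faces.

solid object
 facet normal -0.735 0.208 -0.645
  outer loop
   vertex 3.8 4.1 0.0
   vertex 1.2 0.8 1.9
   vertex 0.5 3.9 3.7
  endloop
 endfacet
 facet normal -0.304 -0.218 0.927
  outer loop
   vertex 2.9 1.4 3.9
   vertex 4.3 3.7 4.9
   vertex 0.5 3.9 3.7
  endloop
 endfacet
 facet normal -0.578 -0.503 0.642
  outer loop
   vertex 2.9 1.4 3.9
   vertex 0.5 3.9 3.7
   vertex 1.2 0.8 1.9
  endloop
 endfacet
 facet normal 0.871 -0.475 -0.128
  outer loop
   vertex 2.9 1.4 3.9
   vertex 3.8 4.1 0.0
   vertex 4.3 3.7 4.9
  endloop
 endfacet
 facet normal -0.181 0.701 0.690
  outer loop
   vertex 1.3 4.5 3.3
   vertex 0.5 3.9 3.7
   vertex 4.3 3.7 4.9
  endloop
 endfacet
 facet normal -0.658 0.504 -0.559
  outer loop
   vertex 1.3 4.5 3.3
   vertex 3.8 4.1 0.0
   vertex 0.5 3.9 3.7
  endloop
 endfacet
 facet normal 0.229 0.972 0.056
  outer loop
   vertex 1.3 4.5 3.3
   vertex 4.3 3.7 4.9
   vertex 3.8 4.1 0.0
  endloop
 endfacet
 facet normal 0.612 -0.697 -0.373
  outer loop
   vertex 3.0 1.9 2.8
   vertex 1.2 0.8 1.9
   vertex 3.8 4.1 0.0
  endloop
 endfacet
 facet normal 0.600 -0.748 -0.285
  outer loop
   vertex 3.0 1.9 2.8
   vertex 2.9 1.4 3.9
   vertex 1.2 0.8 1.9
  endloop
 endfacet
 facet normal 0.852 -0.501 -0.150
  outer loop
   vertex 3.0 1.9 2.8
   vertex 3.8 4.1 0.0
   vertex 2.9 1.4 3.9
  endloop
 endfacet
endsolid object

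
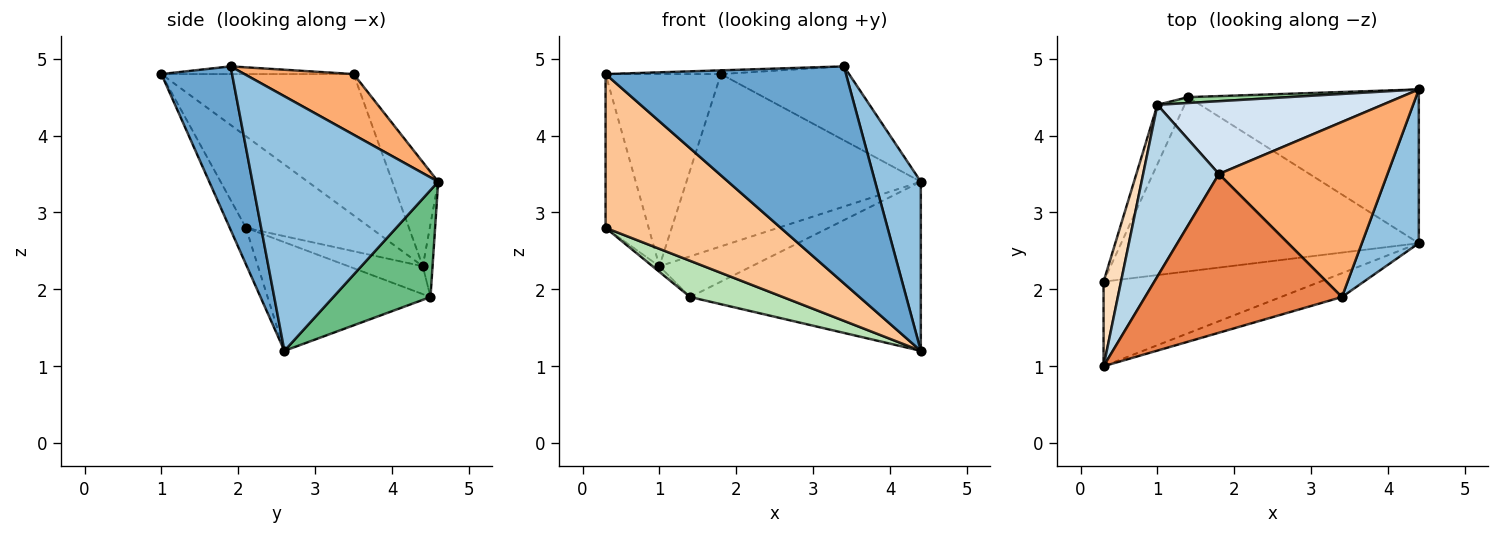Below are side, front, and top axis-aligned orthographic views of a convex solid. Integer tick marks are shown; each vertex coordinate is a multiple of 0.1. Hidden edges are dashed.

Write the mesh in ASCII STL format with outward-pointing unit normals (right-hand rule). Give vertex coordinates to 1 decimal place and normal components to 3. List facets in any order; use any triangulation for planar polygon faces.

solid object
 facet normal 0.280 -0.954 -0.105
  outer loop
   vertex 3.4 1.9 4.9
   vertex 0.3 1.0 4.8
   vertex 4.4 2.6 1.2
  endloop
 endfacet
 facet normal 0.949 -0.234 0.212
  outer loop
   vertex 3.4 1.9 4.9
   vertex 4.4 2.6 1.2
   vertex 4.4 4.6 3.4
  endloop
 endfacet
 facet normal -0.779 0.467 0.418
  outer loop
   vertex 1.8 3.5 4.8
   vertex 1.0 4.4 2.3
   vertex 0.3 1.0 4.8
  endloop
 endfacet
 facet normal -0.177 0.907 0.383
  outer loop
   vertex 1.8 3.5 4.8
   vertex 4.4 4.6 3.4
   vertex 1.0 4.4 2.3
  endloop
 endfacet
 facet normal -0.039 0.023 0.999
  outer loop
   vertex 1.8 3.5 4.8
   vertex 0.3 1.0 4.8
   vertex 3.4 1.9 4.9
  endloop
 endfacet
 facet normal 0.315 0.369 0.874
  outer loop
   vertex 1.8 3.5 4.8
   vertex 3.4 1.9 4.9
   vertex 4.4 4.6 3.4
  endloop
 endfacet
 facet normal -0.081 -0.873 -0.480
  outer loop
   vertex 0.3 2.1 2.8
   vertex 4.4 2.6 1.2
   vertex 0.3 1.0 4.8
  endloop
 endfacet
 facet normal -0.930 0.322 0.177
  outer loop
   vertex 0.3 2.1 2.8
   vertex 0.3 1.0 4.8
   vertex 1.0 4.4 2.3
  endloop
 endfacet
 facet normal 0.298 0.706 -0.642
  outer loop
   vertex 1.4 4.5 1.9
   vertex 4.4 4.6 3.4
   vertex 4.4 2.6 1.2
  endloop
 endfacet
 facet normal -0.104 0.984 0.142
  outer loop
   vertex 1.4 4.5 1.9
   vertex 1.0 4.4 2.3
   vertex 4.4 4.6 3.4
  endloop
 endfacet
 facet normal -0.336 -0.192 -0.922
  outer loop
   vertex 1.4 4.5 1.9
   vertex 4.4 2.6 1.2
   vertex 0.3 2.1 2.8
  endloop
 endfacet
 facet normal -0.714 0.066 -0.697
  outer loop
   vertex 1.4 4.5 1.9
   vertex 0.3 2.1 2.8
   vertex 1.0 4.4 2.3
  endloop
 endfacet
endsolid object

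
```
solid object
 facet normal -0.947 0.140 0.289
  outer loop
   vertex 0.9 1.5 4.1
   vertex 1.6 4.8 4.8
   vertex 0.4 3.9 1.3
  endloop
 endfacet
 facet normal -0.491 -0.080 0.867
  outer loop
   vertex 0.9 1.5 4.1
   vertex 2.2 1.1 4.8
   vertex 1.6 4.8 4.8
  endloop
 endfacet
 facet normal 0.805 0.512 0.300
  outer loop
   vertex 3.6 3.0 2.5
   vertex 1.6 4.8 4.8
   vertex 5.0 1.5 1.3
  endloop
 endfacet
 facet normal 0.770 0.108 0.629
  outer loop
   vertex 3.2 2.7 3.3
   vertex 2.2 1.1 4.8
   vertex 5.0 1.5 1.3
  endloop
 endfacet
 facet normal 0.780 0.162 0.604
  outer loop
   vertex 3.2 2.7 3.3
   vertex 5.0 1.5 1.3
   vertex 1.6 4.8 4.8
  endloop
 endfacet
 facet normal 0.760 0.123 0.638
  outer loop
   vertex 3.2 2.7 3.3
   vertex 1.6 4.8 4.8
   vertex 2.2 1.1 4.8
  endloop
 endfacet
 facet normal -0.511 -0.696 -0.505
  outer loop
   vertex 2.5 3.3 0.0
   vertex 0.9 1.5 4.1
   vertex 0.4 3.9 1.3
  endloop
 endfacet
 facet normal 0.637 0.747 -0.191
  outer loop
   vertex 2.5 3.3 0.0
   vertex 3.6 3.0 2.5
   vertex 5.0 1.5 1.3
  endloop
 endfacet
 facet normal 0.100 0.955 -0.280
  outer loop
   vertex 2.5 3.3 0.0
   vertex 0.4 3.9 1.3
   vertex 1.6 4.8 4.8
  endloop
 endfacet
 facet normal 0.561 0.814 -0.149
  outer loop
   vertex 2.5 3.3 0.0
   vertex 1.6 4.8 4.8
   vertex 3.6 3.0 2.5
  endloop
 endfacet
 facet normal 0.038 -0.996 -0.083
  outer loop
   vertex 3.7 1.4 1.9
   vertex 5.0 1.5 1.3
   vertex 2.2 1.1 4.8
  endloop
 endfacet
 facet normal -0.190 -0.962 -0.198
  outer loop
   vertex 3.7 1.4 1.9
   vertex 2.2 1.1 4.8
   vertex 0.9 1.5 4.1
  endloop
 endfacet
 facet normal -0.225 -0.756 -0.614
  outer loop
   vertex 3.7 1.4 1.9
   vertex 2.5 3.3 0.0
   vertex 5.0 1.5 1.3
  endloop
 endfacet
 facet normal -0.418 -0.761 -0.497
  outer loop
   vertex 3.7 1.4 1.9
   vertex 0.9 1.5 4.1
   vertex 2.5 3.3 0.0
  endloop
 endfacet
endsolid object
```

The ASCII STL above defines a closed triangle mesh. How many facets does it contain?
14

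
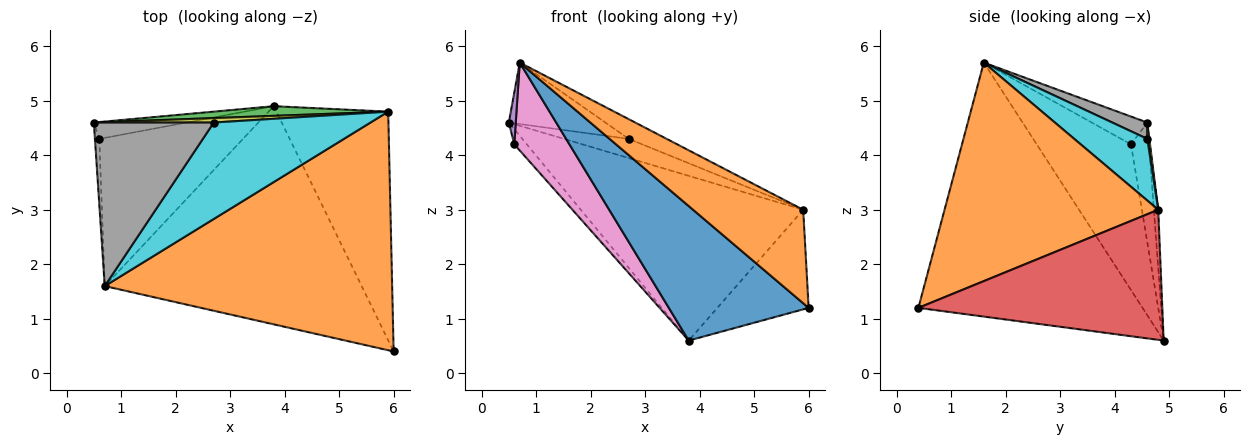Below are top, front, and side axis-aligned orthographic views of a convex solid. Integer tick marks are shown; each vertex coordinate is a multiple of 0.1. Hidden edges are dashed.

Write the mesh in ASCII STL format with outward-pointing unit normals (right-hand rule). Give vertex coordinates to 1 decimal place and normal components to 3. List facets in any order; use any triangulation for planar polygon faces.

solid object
 facet normal -0.644 -0.402 -0.651
  outer loop
   vertex 3.8 4.9 0.6
   vertex 6.0 0.4 1.2
   vertex 0.7 1.6 5.7
  endloop
 endfacet
 facet normal 0.578 -0.298 0.760
  outer loop
   vertex 5.9 4.8 3.0
   vertex 0.7 1.6 5.7
   vertex 6.0 0.4 1.2
  endloop
 endfacet
 facet normal -0.020 0.998 0.059
  outer loop
   vertex 5.9 4.8 3.0
   vertex 3.8 4.9 0.6
   vertex 0.5 4.6 4.6
  endloop
 endfacet
 facet normal 0.730 0.273 -0.627
  outer loop
   vertex 5.9 4.8 3.0
   vertex 6.0 0.4 1.2
   vertex 3.8 4.9 0.6
  endloop
 endfacet
 facet normal -0.981 -0.122 -0.154
  outer loop
   vertex 0.6 4.3 4.2
   vertex 0.7 1.6 5.7
   vertex 0.5 4.6 4.6
  endloop
 endfacet
 facet normal -0.693 0.483 -0.535
  outer loop
   vertex 0.6 4.3 4.2
   vertex 0.5 4.6 4.6
   vertex 3.8 4.9 0.6
  endloop
 endfacet
 facet normal -0.657 -0.384 -0.648
  outer loop
   vertex 0.6 4.3 4.2
   vertex 3.8 4.9 0.6
   vertex 0.7 1.6 5.7
  endloop
 endfacet
 facet normal 0.127 0.349 0.929
  outer loop
   vertex 2.7 4.6 4.3
   vertex 0.5 4.6 4.6
   vertex 0.7 1.6 5.7
  endloop
 endfacet
 facet normal 0.031 0.974 0.226
  outer loop
   vertex 2.7 4.6 4.3
   vertex 5.9 4.8 3.0
   vertex 0.5 4.6 4.6
  endloop
 endfacet
 facet normal 0.360 0.187 0.914
  outer loop
   vertex 2.7 4.6 4.3
   vertex 0.7 1.6 5.7
   vertex 5.9 4.8 3.0
  endloop
 endfacet
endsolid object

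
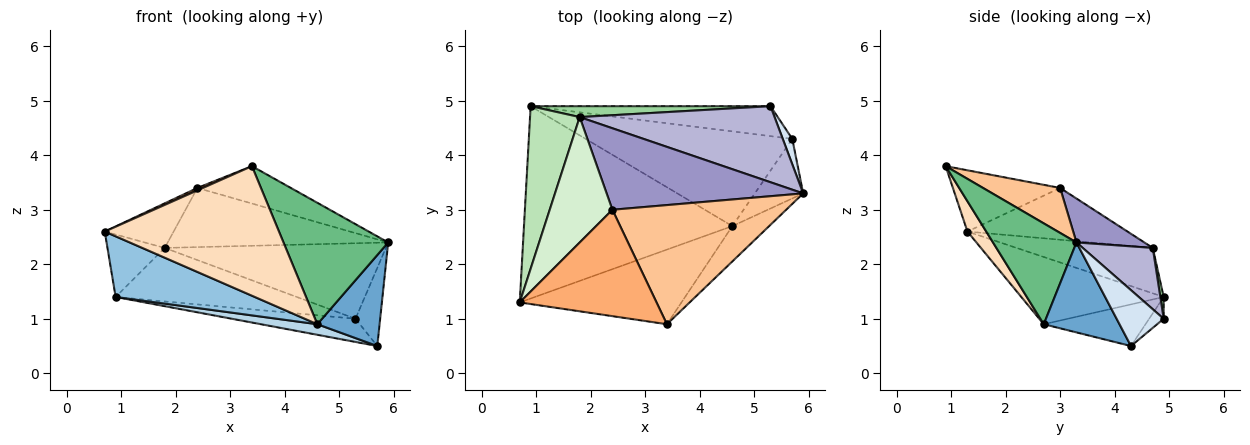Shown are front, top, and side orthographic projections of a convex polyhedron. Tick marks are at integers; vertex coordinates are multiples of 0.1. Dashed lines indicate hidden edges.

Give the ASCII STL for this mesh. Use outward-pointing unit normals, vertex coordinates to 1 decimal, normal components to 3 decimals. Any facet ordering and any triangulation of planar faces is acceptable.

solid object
 facet normal 0.713 -0.586 -0.384
  outer loop
   vertex 4.6 2.7 0.9
   vertex 5.7 4.3 0.5
   vertex 5.9 3.3 2.4
  endloop
 endfacet
 facet normal -0.294 -0.287 -0.912
  outer loop
   vertex 4.6 2.7 0.9
   vertex 0.7 1.3 2.6
   vertex 0.9 4.9 1.4
  endloop
 endfacet
 facet normal -0.196 -0.109 -0.975
  outer loop
   vertex 4.6 2.7 0.9
   vertex 0.9 4.9 1.4
   vertex 5.7 4.3 0.5
  endloop
 endfacet
 facet normal 0.876 0.459 0.150
  outer loop
   vertex 5.3 4.9 1.0
   vertex 5.9 3.3 2.4
   vertex 5.7 4.3 0.5
  endloop
 endfacet
 facet normal -0.072 0.610 -0.789
  outer loop
   vertex 5.3 4.9 1.0
   vertex 5.7 4.3 0.5
   vertex 0.9 4.9 1.4
  endloop
 endfacet
 facet normal -0.409 -0.021 0.912
  outer loop
   vertex 3.4 0.9 3.8
   vertex 2.4 3.0 3.4
   vertex 0.7 1.3 2.6
  endloop
 endfacet
 facet normal 0.240 0.291 0.926
  outer loop
   vertex 3.4 0.9 3.8
   vertex 5.9 3.3 2.4
   vertex 2.4 3.0 3.4
  endloop
 endfacet
 facet normal 0.093 -0.863 -0.497
  outer loop
   vertex 3.4 0.9 3.8
   vertex 0.7 1.3 2.6
   vertex 4.6 2.7 0.9
  endloop
 endfacet
 facet normal 0.608 -0.762 -0.222
  outer loop
   vertex 3.4 0.9 3.8
   vertex 4.6 2.7 0.9
   vertex 5.9 3.3 2.4
  endloop
 endfacet
 facet normal 0.018 0.980 0.200
  outer loop
   vertex 1.8 4.7 2.3
   vertex 5.3 4.9 1.0
   vertex 0.9 4.9 1.4
  endloop
 endfacet
 facet normal -0.649 0.273 0.710
  outer loop
   vertex 1.8 4.7 2.3
   vertex 0.9 4.9 1.4
   vertex 0.7 1.3 2.6
  endloop
 endfacet
 facet normal -0.614 0.264 0.744
  outer loop
   vertex 1.8 4.7 2.3
   vertex 0.7 1.3 2.6
   vertex 2.4 3.0 3.4
  endloop
 endfacet
 facet normal 0.178 0.578 0.796
  outer loop
   vertex 1.8 4.7 2.3
   vertex 2.4 3.0 3.4
   vertex 5.9 3.3 2.4
  endloop
 endfacet
 facet normal 0.218 0.688 0.693
  outer loop
   vertex 1.8 4.7 2.3
   vertex 5.9 3.3 2.4
   vertex 5.3 4.9 1.0
  endloop
 endfacet
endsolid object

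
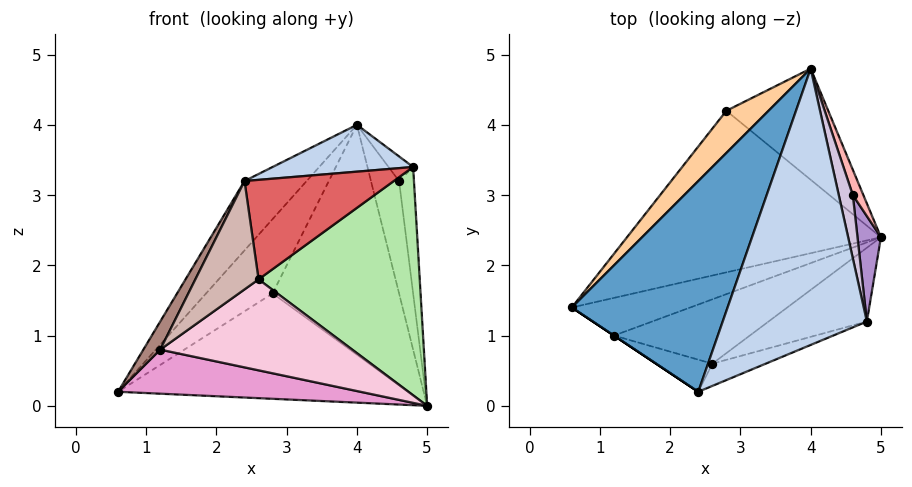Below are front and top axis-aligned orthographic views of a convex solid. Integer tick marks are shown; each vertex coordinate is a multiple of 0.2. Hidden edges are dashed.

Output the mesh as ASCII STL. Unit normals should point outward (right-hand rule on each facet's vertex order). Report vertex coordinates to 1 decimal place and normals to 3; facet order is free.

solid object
 facet normal -0.809 0.184 0.559
  outer loop
   vertex 2.4 0.2 3.2
   vertex 4.0 4.8 4.0
   vertex 0.6 1.4 0.2
  endloop
 endfacet
 facet normal -0.013 -0.167 0.986
  outer loop
   vertex 4.8 1.2 3.4
   vertex 4.0 4.8 4.0
   vertex 2.4 0.2 3.2
  endloop
 endfacet
 facet normal -0.160 0.539 -0.827
  outer loop
   vertex 2.8 4.2 1.6
   vertex 5.0 2.4 0.0
   vertex 0.6 1.4 0.2
  endloop
 endfacet
 facet normal -0.818 0.501 0.284
  outer loop
   vertex 2.8 4.2 1.6
   vertex 0.6 1.4 0.2
   vertex 4.0 4.8 4.0
  endloop
 endfacet
 facet normal 0.387 0.830 -0.401
  outer loop
   vertex 2.8 4.2 1.6
   vertex 4.0 4.8 4.0
   vertex 5.0 2.4 0.0
  endloop
 endfacet
 facet normal 0.435 -0.857 -0.277
  outer loop
   vertex 2.6 0.6 1.8
   vertex 5.0 2.4 0.0
   vertex 4.8 1.2 3.4
  endloop
 endfacet
 facet normal 0.391 -0.898 -0.201
  outer loop
   vertex 2.6 0.6 1.8
   vertex 4.8 1.2 3.4
   vertex 2.4 0.2 3.2
  endloop
 endfacet
 facet normal 0.955 0.289 0.065
  outer loop
   vertex 4.6 3.0 3.2
   vertex 5.0 2.4 0.0
   vertex 4.0 4.8 4.0
  endloop
 endfacet
 facet normal 0.988 0.121 0.101
  outer loop
   vertex 4.6 3.0 3.2
   vertex 4.8 1.2 3.4
   vertex 5.0 2.4 0.0
  endloop
 endfacet
 facet normal 0.919 0.143 0.368
  outer loop
   vertex 4.6 3.0 3.2
   vertex 4.0 4.8 4.0
   vertex 4.8 1.2 3.4
  endloop
 endfacet
 facet normal -0.555 -0.832 0.000
  outer loop
   vertex 1.2 1.0 0.8
   vertex 2.4 0.2 3.2
   vertex 0.6 1.4 0.2
  endloop
 endfacet
 facet normal -0.071 -0.956 -0.283
  outer loop
   vertex 1.2 1.0 0.8
   vertex 2.6 0.6 1.8
   vertex 2.4 0.2 3.2
  endloop
 endfacet
 facet normal 0.142 -0.752 -0.643
  outer loop
   vertex 1.2 1.0 0.8
   vertex 0.6 1.4 0.2
   vertex 5.0 2.4 0.0
  endloop
 endfacet
 facet normal 0.176 -0.804 -0.568
  outer loop
   vertex 1.2 1.0 0.8
   vertex 5.0 2.4 0.0
   vertex 2.6 0.6 1.8
  endloop
 endfacet
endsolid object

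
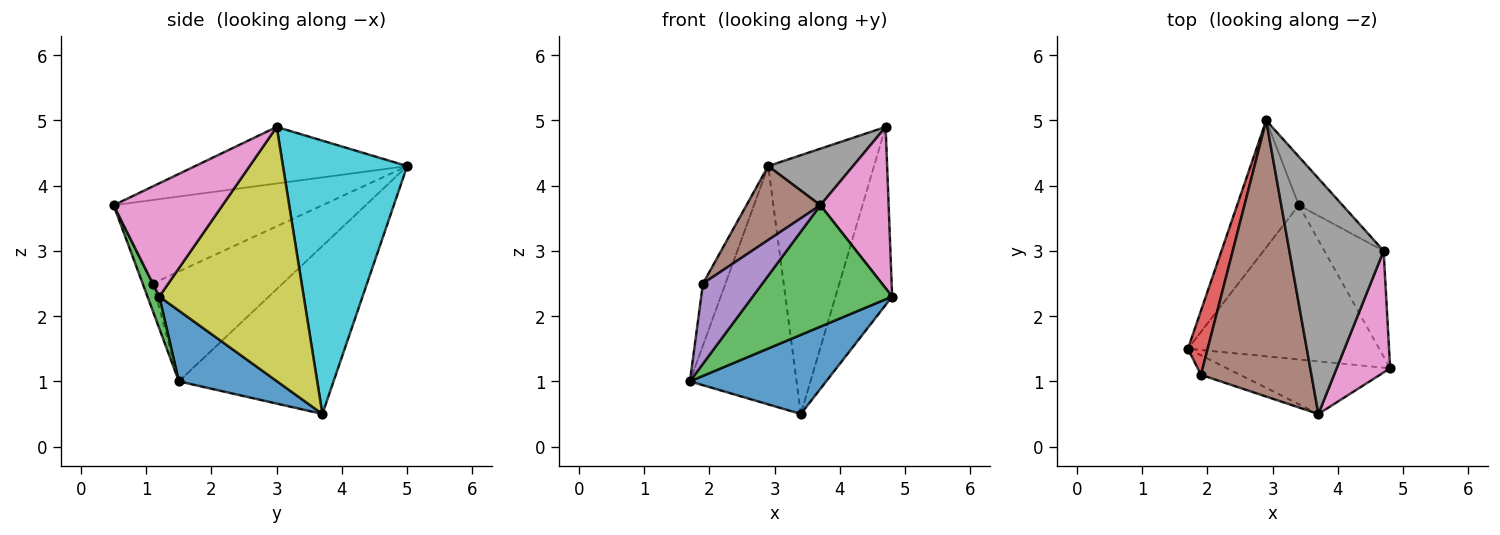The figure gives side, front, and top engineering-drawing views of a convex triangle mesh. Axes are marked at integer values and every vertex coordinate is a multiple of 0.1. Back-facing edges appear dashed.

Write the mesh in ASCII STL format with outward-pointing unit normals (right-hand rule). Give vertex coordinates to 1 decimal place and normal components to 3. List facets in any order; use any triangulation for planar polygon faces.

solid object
 facet normal 0.312 -0.434 -0.845
  outer loop
   vertex 3.4 3.7 0.5
   vertex 4.8 1.2 2.3
   vertex 1.7 1.5 1.0
  endloop
 endfacet
 facet normal -0.788 0.543 -0.290
  outer loop
   vertex 3.4 3.7 0.5
   vertex 1.7 1.5 1.0
   vertex 2.9 5.0 4.3
  endloop
 endfacet
 facet normal 0.078 -0.915 -0.396
  outer loop
   vertex 3.7 0.5 3.7
   vertex 1.7 1.5 1.0
   vertex 4.8 1.2 2.3
  endloop
 endfacet
 facet normal -0.970 0.168 0.174
  outer loop
   vertex 1.9 1.1 2.5
   vertex 2.9 5.0 4.3
   vertex 1.7 1.5 1.0
  endloop
 endfacet
 facet normal -0.164 -0.958 -0.234
  outer loop
   vertex 1.9 1.1 2.5
   vertex 1.7 1.5 1.0
   vertex 3.7 0.5 3.7
  endloop
 endfacet
 facet normal -0.590 -0.209 0.780
  outer loop
   vertex 1.9 1.1 2.5
   vertex 3.7 0.5 3.7
   vertex 2.9 5.0 4.3
  endloop
 endfacet
 facet normal 0.787 -0.493 0.372
  outer loop
   vertex 4.7 3.0 4.9
   vertex 3.7 0.5 3.7
   vertex 4.8 1.2 2.3
  endloop
 endfacet
 facet normal -0.504 -0.202 0.840
  outer loop
   vertex 4.7 3.0 4.9
   vertex 2.9 5.0 4.3
   vertex 3.7 0.5 3.7
  endloop
 endfacet
 facet normal 0.910 0.357 -0.212
  outer loop
   vertex 4.7 3.0 4.9
   vertex 4.8 1.2 2.3
   vertex 3.4 3.7 0.5
  endloop
 endfacet
 facet normal 0.756 0.644 -0.121
  outer loop
   vertex 4.7 3.0 4.9
   vertex 3.4 3.7 0.5
   vertex 2.9 5.0 4.3
  endloop
 endfacet
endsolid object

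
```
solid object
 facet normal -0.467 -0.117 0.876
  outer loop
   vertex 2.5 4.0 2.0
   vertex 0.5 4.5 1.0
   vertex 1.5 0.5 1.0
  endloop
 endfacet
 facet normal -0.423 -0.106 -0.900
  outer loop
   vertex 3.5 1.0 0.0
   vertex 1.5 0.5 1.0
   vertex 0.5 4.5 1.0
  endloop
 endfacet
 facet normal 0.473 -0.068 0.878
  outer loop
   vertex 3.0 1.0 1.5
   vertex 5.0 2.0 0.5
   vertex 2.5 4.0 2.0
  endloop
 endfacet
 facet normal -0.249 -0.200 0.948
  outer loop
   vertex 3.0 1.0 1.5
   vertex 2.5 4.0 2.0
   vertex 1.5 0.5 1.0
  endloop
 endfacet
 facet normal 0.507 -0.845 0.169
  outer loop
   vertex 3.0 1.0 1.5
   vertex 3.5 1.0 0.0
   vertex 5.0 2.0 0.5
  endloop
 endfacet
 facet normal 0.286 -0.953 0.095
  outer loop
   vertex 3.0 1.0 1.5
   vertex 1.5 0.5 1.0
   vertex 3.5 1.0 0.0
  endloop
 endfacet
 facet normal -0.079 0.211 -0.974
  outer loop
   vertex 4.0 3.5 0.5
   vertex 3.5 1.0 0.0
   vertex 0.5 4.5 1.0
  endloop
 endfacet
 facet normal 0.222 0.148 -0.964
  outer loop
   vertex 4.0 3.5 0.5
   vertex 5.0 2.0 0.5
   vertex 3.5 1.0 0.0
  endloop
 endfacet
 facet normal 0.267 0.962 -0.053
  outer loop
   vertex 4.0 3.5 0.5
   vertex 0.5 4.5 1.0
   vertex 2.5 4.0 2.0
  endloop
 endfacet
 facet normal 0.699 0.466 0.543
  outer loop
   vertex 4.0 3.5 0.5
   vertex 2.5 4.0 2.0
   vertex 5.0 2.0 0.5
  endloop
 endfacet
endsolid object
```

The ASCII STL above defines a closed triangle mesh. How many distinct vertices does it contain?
7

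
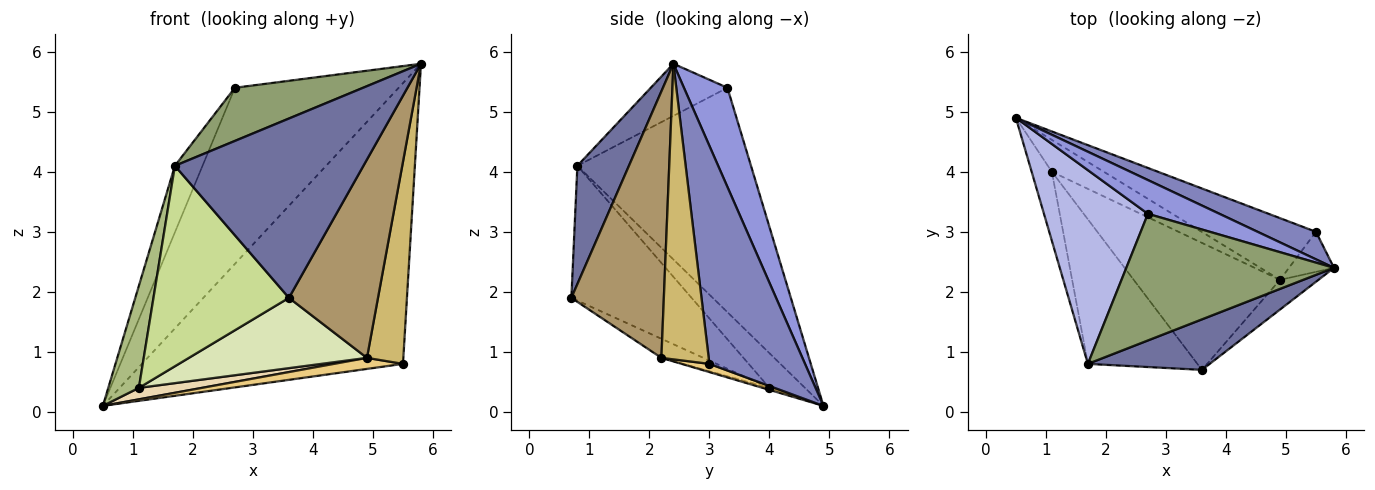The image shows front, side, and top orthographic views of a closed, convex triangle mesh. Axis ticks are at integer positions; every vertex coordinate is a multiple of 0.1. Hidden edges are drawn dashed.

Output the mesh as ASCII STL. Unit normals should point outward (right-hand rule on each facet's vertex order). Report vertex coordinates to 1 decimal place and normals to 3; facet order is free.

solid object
 facet normal 0.255 -0.931 0.262
  outer loop
   vertex 1.7 0.8 4.1
   vertex 3.6 0.7 1.9
   vertex 5.8 2.4 5.8
  endloop
 endfacet
 facet normal 0.342 0.935 0.092
  outer loop
   vertex 5.5 3.0 0.8
   vertex 0.5 4.9 0.1
   vertex 5.8 2.4 5.8
  endloop
 endfacet
 facet normal 0.252 0.950 0.182
  outer loop
   vertex 2.7 3.3 5.4
   vertex 5.8 2.4 5.8
   vertex 0.5 4.9 0.1
  endloop
 endfacet
 facet normal -0.898 0.143 0.416
  outer loop
   vertex 2.7 3.3 5.4
   vertex 0.5 4.9 0.1
   vertex 1.7 0.8 4.1
  endloop
 endfacet
 facet normal -0.225 -0.377 0.898
  outer loop
   vertex 2.7 3.3 5.4
   vertex 1.7 0.8 4.1
   vertex 5.8 2.4 5.8
  endloop
 endfacet
 facet normal -0.693 -0.597 -0.404
  outer loop
   vertex 1.1 4.0 0.4
   vertex 1.7 0.8 4.1
   vertex 0.5 4.9 0.1
  endloop
 endfacet
 facet normal -0.584 -0.658 -0.475
  outer loop
   vertex 1.1 4.0 0.4
   vertex 3.6 0.7 1.9
   vertex 1.7 0.8 4.1
  endloop
 endfacet
 facet normal -0.114 -0.481 -0.869
  outer loop
   vertex 4.9 2.2 0.9
   vertex 3.6 0.7 1.9
   vertex 1.1 4.0 0.4
  endloop
 endfacet
 facet normal 0.716 -0.690 -0.103
  outer loop
   vertex 4.9 2.2 0.9
   vertex 5.8 2.4 5.8
   vertex 3.6 0.7 1.9
  endloop
 endfacet
 facet normal 0.787 -0.605 -0.120
  outer loop
   vertex 4.9 2.2 0.9
   vertex 5.5 3.0 0.8
   vertex 5.8 2.4 5.8
  endloop
 endfacet
 facet normal 0.071 -0.176 -0.982
  outer loop
   vertex 4.9 2.2 0.9
   vertex 0.5 4.9 0.1
   vertex 5.5 3.0 0.8
  endloop
 endfacet
 facet normal -0.036 -0.338 -0.941
  outer loop
   vertex 4.9 2.2 0.9
   vertex 1.1 4.0 0.4
   vertex 0.5 4.9 0.1
  endloop
 endfacet
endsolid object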